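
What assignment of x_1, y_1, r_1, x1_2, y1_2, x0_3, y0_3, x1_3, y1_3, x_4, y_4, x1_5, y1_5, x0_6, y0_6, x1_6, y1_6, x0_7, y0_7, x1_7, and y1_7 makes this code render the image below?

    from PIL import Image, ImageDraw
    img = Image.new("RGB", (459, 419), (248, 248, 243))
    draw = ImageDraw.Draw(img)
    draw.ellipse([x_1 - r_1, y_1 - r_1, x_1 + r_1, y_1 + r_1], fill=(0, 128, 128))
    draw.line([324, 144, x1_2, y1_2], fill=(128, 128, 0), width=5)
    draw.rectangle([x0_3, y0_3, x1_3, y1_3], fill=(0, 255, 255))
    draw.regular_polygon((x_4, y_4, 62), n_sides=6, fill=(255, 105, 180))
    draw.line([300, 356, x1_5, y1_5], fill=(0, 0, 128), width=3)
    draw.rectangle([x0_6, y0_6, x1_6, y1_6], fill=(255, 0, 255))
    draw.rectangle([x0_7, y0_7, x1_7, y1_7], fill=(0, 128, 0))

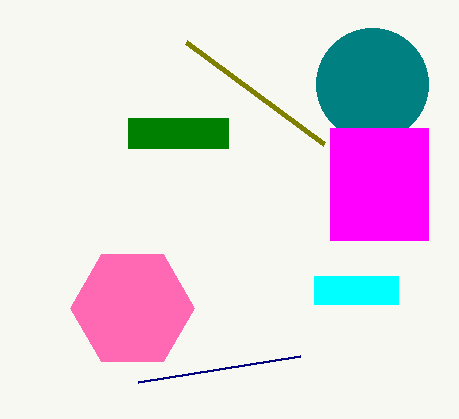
x_1 = 372, y_1 = 84, r_1 = 56, x1_2 = 186, y1_2 = 42, x0_3 = 314, y0_3 = 276, x1_3 = 398, y1_3 = 304, x_4 = 132, y_4 = 308, x1_5 = 138, y1_5 = 382, x0_6 = 330, y0_6 = 128, x1_6 = 428, y1_6 = 240, x0_7 = 128, y0_7 = 118, x1_7 = 228, y1_7 = 148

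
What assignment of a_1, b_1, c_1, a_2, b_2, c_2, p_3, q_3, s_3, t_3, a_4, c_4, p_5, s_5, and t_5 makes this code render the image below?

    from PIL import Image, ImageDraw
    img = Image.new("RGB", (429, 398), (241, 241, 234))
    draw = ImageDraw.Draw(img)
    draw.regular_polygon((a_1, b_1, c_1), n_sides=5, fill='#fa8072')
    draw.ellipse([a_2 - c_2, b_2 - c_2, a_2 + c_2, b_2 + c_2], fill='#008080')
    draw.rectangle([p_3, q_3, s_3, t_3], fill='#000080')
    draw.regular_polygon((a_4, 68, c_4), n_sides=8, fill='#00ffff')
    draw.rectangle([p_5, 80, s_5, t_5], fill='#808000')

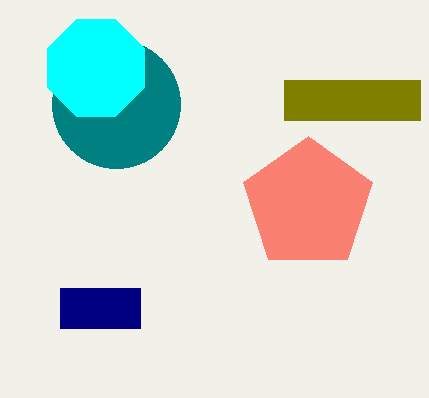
a_1 = 308; b_1 = 204; c_1 = 68; a_2 = 116; b_2 = 104; c_2 = 64; p_3 = 60; q_3 = 288; s_3 = 140; t_3 = 328; a_4 = 96; c_4 = 52; p_5 = 284; s_5 = 420; t_5 = 120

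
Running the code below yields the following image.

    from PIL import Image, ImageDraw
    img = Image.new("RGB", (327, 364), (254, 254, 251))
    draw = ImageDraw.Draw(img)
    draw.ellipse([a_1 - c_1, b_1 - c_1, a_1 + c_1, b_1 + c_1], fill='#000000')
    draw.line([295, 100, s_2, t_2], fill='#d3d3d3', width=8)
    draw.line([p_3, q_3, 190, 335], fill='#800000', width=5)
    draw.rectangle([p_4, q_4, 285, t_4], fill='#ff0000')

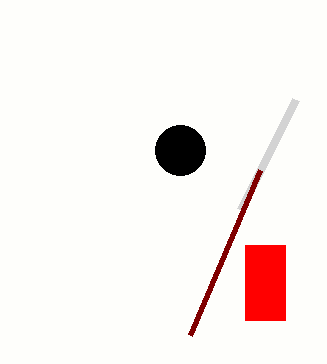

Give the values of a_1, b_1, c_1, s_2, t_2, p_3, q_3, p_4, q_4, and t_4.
a_1 = 180; b_1 = 150; c_1 = 25; s_2 = 240; t_2 = 210; p_3 = 260; q_3 = 170; p_4 = 245; q_4 = 245; t_4 = 320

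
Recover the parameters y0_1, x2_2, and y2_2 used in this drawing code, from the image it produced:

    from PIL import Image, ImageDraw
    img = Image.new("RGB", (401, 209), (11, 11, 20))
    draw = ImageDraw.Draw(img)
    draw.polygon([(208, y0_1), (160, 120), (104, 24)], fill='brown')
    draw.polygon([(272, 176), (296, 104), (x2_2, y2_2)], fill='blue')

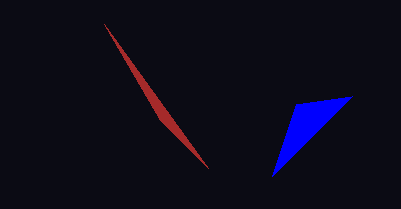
y0_1 = 168
x2_2 = 352
y2_2 = 96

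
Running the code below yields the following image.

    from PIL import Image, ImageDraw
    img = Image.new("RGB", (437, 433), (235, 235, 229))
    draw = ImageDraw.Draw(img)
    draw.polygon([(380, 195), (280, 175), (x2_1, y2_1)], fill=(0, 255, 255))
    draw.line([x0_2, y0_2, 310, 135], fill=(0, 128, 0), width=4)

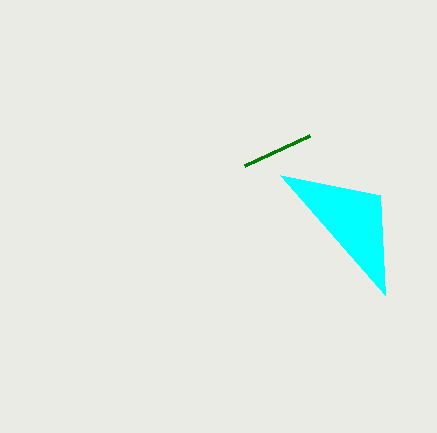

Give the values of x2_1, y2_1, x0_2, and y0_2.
x2_1 = 385, y2_1 = 295, x0_2 = 245, y0_2 = 165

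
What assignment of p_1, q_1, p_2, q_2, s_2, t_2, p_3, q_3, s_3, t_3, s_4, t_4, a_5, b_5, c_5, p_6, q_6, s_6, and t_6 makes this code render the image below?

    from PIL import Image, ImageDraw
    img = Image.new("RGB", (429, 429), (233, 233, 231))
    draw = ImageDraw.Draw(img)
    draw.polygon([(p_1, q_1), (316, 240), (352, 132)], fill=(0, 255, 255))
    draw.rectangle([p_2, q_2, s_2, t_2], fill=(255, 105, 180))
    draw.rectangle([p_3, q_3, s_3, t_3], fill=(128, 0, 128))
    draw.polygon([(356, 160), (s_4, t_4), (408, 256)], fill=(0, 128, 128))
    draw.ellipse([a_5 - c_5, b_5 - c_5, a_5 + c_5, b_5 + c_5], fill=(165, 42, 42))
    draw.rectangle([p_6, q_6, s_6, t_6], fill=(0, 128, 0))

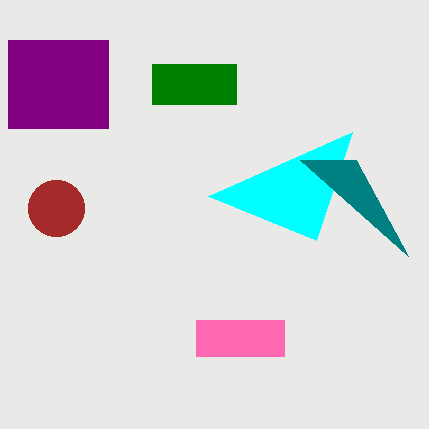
p_1 = 208; q_1 = 196; p_2 = 196; q_2 = 320; s_2 = 284; t_2 = 356; p_3 = 8; q_3 = 40; s_3 = 108; t_3 = 128; s_4 = 300; t_4 = 160; a_5 = 56; b_5 = 208; c_5 = 28; p_6 = 152; q_6 = 64; s_6 = 236; t_6 = 104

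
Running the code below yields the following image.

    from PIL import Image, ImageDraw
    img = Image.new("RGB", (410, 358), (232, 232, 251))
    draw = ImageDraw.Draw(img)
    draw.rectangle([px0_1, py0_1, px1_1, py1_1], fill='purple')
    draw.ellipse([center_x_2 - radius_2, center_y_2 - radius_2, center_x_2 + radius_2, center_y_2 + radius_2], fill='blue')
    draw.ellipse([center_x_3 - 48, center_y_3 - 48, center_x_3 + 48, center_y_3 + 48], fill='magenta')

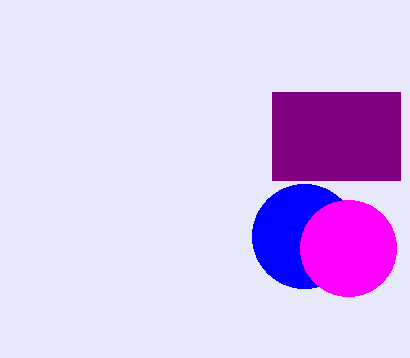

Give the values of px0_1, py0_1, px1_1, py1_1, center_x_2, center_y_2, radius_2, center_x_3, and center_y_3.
px0_1 = 272, py0_1 = 92, px1_1 = 400, py1_1 = 180, center_x_2 = 304, center_y_2 = 236, radius_2 = 52, center_x_3 = 348, center_y_3 = 248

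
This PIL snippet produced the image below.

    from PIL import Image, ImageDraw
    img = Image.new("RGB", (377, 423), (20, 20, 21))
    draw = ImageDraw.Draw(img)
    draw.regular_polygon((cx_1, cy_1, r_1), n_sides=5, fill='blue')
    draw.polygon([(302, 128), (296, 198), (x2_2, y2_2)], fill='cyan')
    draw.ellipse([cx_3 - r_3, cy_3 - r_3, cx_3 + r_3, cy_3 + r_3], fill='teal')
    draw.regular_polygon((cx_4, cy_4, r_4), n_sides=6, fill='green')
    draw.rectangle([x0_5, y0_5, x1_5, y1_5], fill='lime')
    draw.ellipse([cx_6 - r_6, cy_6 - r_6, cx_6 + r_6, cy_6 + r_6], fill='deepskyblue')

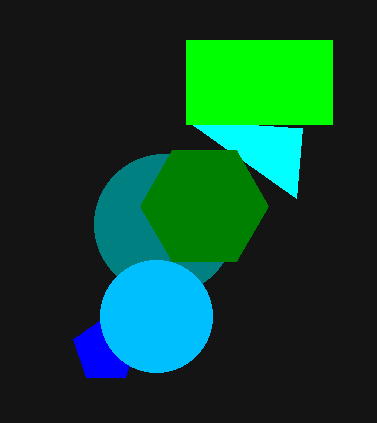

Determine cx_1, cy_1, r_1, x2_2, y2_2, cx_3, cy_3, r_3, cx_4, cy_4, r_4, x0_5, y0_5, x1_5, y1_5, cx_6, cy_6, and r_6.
cx_1 = 106
cy_1 = 350
r_1 = 34
x2_2 = 186
y2_2 = 120
cx_3 = 164
cy_3 = 224
r_3 = 70
cx_4 = 204
cy_4 = 206
r_4 = 64
x0_5 = 186
y0_5 = 40
x1_5 = 332
y1_5 = 124
cx_6 = 156
cy_6 = 316
r_6 = 56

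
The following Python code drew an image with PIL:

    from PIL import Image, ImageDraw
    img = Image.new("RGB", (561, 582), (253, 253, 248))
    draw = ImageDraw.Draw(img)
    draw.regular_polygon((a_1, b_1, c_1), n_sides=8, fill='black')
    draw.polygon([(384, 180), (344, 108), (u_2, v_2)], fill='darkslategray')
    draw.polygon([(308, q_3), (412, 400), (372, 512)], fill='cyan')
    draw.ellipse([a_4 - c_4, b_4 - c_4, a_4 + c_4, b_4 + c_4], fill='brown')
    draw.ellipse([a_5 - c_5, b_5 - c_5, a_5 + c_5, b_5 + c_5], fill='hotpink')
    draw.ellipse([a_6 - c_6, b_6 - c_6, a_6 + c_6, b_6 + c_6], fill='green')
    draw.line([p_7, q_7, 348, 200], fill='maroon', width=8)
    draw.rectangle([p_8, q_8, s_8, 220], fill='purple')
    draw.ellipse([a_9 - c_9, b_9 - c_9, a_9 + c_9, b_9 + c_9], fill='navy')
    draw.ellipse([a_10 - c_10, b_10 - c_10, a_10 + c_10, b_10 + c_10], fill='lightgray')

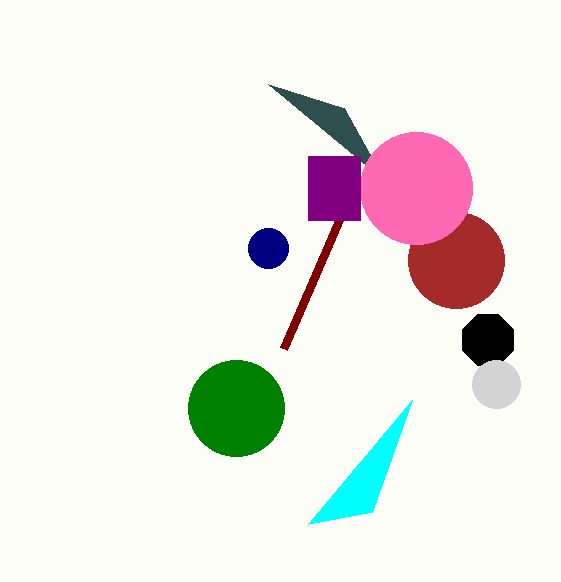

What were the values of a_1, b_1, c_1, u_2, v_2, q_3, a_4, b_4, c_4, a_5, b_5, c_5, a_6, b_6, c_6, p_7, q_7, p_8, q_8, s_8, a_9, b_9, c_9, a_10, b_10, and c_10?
a_1 = 488; b_1 = 340; c_1 = 28; u_2 = 268; v_2 = 84; q_3 = 524; a_4 = 456; b_4 = 260; c_4 = 48; a_5 = 416; b_5 = 188; c_5 = 56; a_6 = 236; b_6 = 408; c_6 = 48; p_7 = 284; q_7 = 348; p_8 = 308; q_8 = 156; s_8 = 360; a_9 = 268; b_9 = 248; c_9 = 20; a_10 = 496; b_10 = 384; c_10 = 24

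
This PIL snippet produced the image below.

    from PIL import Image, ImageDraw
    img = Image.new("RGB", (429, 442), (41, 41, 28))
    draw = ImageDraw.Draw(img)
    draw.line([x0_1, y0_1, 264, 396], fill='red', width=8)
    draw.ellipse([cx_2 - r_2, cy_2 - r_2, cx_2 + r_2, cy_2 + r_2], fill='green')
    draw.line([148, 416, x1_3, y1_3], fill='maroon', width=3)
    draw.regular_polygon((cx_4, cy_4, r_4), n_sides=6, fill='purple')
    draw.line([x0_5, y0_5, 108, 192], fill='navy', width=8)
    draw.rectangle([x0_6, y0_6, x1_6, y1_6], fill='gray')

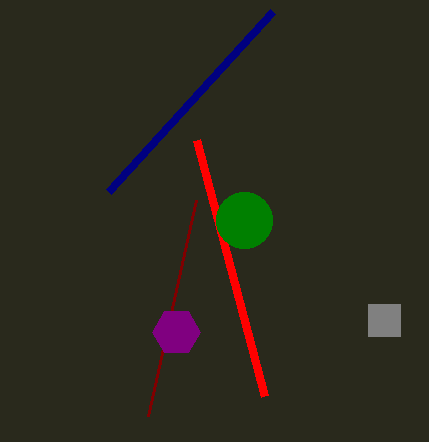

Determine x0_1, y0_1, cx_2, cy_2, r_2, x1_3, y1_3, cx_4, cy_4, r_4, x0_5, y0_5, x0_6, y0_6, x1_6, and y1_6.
x0_1 = 196; y0_1 = 140; cx_2 = 244; cy_2 = 220; r_2 = 28; x1_3 = 196; y1_3 = 200; cx_4 = 176; cy_4 = 332; r_4 = 24; x0_5 = 272; y0_5 = 12; x0_6 = 368; y0_6 = 304; x1_6 = 400; y1_6 = 336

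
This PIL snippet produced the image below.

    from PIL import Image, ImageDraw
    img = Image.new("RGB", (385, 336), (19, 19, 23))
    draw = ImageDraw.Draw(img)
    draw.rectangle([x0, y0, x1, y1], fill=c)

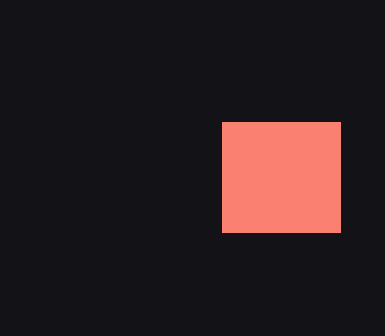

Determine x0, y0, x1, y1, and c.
x0 = 222, y0 = 122, x1 = 340, y1 = 232, c = 'salmon'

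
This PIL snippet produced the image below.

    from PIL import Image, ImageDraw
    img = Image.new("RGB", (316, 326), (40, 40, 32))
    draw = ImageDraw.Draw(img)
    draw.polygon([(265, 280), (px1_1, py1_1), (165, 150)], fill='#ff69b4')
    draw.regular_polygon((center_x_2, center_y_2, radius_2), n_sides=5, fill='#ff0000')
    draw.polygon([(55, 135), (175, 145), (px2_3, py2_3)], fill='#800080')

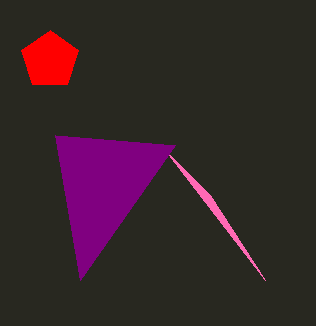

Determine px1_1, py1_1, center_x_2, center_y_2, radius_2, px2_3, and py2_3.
px1_1 = 210, py1_1 = 195, center_x_2 = 50, center_y_2 = 60, radius_2 = 30, px2_3 = 80, py2_3 = 280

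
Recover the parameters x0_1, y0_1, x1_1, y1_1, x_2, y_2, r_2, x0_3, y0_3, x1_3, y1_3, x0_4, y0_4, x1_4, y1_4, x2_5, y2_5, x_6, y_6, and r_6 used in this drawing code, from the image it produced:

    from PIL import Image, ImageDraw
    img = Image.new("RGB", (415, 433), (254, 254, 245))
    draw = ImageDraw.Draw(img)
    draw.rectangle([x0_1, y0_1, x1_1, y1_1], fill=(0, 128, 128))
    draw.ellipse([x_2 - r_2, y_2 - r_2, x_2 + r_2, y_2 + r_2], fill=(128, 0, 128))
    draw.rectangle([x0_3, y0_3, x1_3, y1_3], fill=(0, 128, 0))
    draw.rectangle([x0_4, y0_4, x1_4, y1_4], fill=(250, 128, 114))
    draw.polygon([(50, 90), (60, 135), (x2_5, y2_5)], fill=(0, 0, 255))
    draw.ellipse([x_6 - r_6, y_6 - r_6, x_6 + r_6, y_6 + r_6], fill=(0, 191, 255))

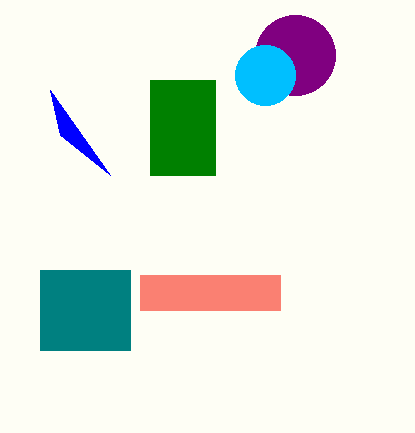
x0_1 = 40; y0_1 = 270; x1_1 = 130; y1_1 = 350; x_2 = 295; y_2 = 55; r_2 = 40; x0_3 = 150; y0_3 = 80; x1_3 = 215; y1_3 = 175; x0_4 = 140; y0_4 = 275; x1_4 = 280; y1_4 = 310; x2_5 = 110; y2_5 = 175; x_6 = 265; y_6 = 75; r_6 = 30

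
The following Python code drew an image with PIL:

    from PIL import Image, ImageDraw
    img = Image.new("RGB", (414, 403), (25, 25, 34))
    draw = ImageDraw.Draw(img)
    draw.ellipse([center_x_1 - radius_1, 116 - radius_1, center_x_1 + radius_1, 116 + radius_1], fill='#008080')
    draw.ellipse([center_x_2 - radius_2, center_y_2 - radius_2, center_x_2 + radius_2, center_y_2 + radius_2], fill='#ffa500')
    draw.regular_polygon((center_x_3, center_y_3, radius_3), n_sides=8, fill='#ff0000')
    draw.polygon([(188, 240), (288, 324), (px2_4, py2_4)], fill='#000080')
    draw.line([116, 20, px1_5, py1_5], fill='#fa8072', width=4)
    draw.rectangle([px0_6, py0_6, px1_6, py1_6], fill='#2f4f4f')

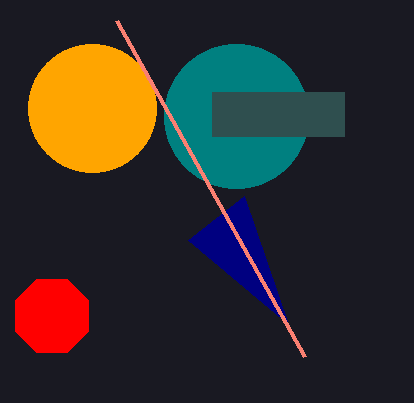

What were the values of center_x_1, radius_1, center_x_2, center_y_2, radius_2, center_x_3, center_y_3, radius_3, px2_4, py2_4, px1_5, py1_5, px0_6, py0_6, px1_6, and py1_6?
center_x_1 = 236
radius_1 = 72
center_x_2 = 92
center_y_2 = 108
radius_2 = 64
center_x_3 = 52
center_y_3 = 316
radius_3 = 40
px2_4 = 244
py2_4 = 196
px1_5 = 304
py1_5 = 356
px0_6 = 212
py0_6 = 92
px1_6 = 344
py1_6 = 136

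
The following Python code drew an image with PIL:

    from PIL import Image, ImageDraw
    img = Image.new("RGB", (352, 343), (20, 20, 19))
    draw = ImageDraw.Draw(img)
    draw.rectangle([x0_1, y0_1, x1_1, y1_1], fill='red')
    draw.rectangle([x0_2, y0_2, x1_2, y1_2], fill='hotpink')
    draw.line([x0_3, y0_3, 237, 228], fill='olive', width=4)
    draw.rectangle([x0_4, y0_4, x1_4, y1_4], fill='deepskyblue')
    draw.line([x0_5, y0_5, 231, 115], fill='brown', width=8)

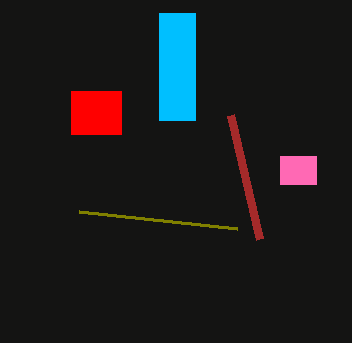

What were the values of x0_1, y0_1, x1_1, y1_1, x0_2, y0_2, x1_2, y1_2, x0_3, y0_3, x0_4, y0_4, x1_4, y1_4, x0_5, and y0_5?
x0_1 = 71
y0_1 = 91
x1_1 = 121
y1_1 = 134
x0_2 = 280
y0_2 = 156
x1_2 = 316
y1_2 = 184
x0_3 = 79
y0_3 = 211
x0_4 = 159
y0_4 = 13
x1_4 = 195
y1_4 = 120
x0_5 = 260
y0_5 = 239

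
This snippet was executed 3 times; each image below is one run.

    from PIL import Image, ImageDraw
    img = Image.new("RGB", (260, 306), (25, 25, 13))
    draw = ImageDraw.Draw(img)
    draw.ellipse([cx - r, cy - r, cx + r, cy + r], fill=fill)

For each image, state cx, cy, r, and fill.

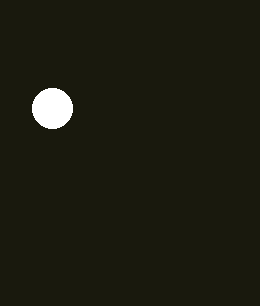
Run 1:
cx = 52; cy = 108; r = 20; fill = 'white'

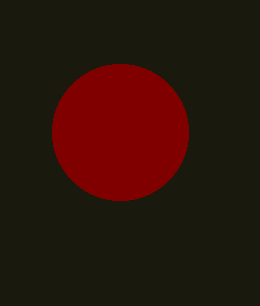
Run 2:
cx = 120, cy = 132, r = 68, fill = 'maroon'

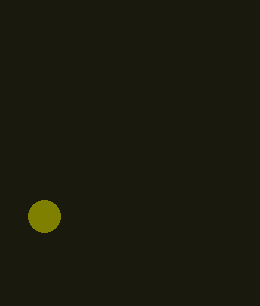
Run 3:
cx = 44
cy = 216
r = 16
fill = 'olive'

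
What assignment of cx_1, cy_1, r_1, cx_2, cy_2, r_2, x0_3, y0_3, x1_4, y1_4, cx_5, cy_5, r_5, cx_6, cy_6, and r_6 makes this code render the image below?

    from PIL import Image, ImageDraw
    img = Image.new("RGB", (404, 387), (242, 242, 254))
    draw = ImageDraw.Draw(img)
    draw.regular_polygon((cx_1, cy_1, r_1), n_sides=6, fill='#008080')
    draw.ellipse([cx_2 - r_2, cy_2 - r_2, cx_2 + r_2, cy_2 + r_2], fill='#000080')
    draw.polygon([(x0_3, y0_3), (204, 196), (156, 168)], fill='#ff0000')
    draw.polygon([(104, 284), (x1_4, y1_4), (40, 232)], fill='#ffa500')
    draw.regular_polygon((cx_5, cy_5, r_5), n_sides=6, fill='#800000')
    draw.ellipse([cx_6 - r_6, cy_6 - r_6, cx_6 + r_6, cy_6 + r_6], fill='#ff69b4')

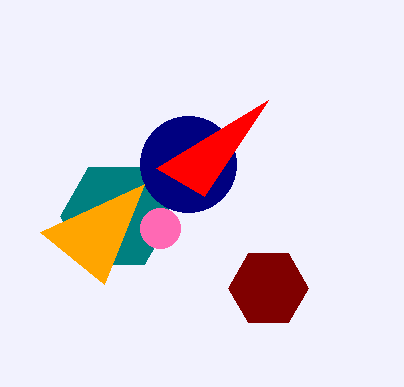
cx_1 = 116
cy_1 = 216
r_1 = 56
cx_2 = 188
cy_2 = 164
r_2 = 48
x0_3 = 268
y0_3 = 100
x1_4 = 144
y1_4 = 184
cx_5 = 268
cy_5 = 288
r_5 = 40
cx_6 = 160
cy_6 = 228
r_6 = 20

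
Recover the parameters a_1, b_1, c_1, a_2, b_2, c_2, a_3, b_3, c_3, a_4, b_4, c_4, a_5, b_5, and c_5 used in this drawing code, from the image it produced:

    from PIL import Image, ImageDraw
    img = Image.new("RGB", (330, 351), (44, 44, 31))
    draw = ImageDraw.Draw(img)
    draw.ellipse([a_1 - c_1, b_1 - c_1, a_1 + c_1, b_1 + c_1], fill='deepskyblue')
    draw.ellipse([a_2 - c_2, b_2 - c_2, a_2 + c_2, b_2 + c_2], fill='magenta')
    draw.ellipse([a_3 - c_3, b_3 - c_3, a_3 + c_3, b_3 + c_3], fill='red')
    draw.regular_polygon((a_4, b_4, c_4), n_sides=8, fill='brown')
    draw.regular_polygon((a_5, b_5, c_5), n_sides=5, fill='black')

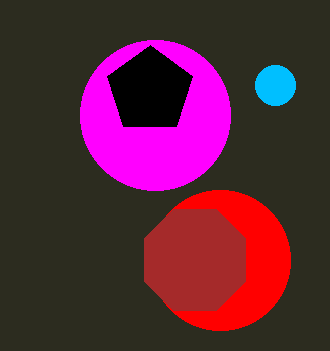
a_1 = 275, b_1 = 85, c_1 = 20, a_2 = 155, b_2 = 115, c_2 = 75, a_3 = 220, b_3 = 260, c_3 = 70, a_4 = 195, b_4 = 260, c_4 = 55, a_5 = 150, b_5 = 90, c_5 = 45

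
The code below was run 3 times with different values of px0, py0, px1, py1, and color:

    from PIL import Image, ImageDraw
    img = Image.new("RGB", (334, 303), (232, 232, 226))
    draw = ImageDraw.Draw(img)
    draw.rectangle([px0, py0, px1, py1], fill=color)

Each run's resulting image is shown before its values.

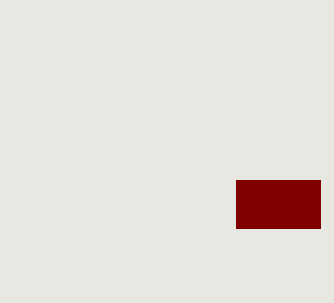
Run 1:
px0 = 236, py0 = 180, px1 = 320, py1 = 228, color = 'maroon'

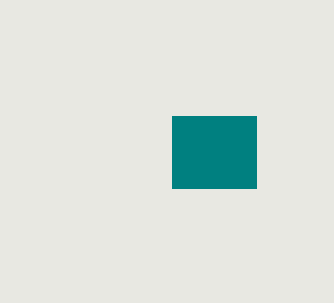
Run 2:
px0 = 172, py0 = 116, px1 = 256, py1 = 188, color = 'teal'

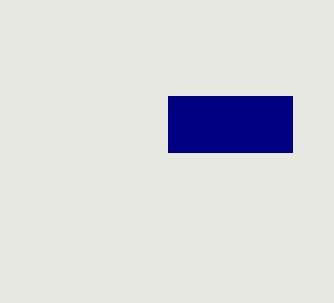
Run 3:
px0 = 168, py0 = 96, px1 = 292, py1 = 152, color = 'navy'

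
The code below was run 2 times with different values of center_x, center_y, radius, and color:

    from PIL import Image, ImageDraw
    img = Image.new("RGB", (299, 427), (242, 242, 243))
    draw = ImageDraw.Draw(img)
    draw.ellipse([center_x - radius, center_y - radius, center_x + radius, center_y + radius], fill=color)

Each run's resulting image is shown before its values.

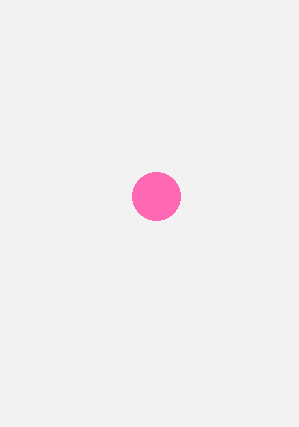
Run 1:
center_x = 156
center_y = 196
radius = 24
color = 'hotpink'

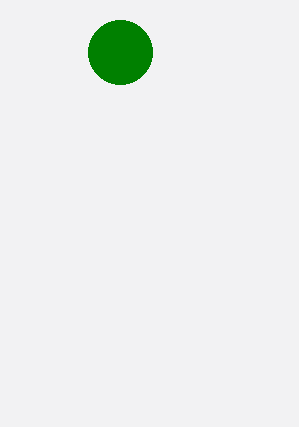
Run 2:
center_x = 120, center_y = 52, radius = 32, color = 'green'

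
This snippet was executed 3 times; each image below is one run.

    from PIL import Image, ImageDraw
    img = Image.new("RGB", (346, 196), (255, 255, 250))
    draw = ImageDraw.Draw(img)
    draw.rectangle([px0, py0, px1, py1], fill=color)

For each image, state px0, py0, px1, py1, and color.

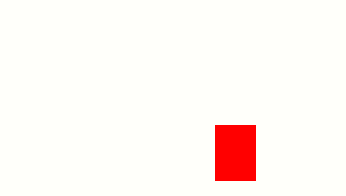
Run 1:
px0 = 215, py0 = 125, px1 = 255, py1 = 180, color = 'red'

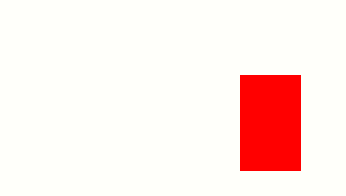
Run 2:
px0 = 240; py0 = 75; px1 = 300; py1 = 170; color = 'red'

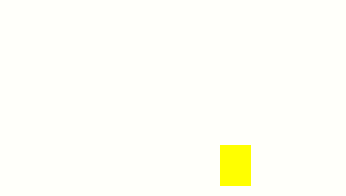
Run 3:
px0 = 220; py0 = 145; px1 = 250; py1 = 185; color = 'yellow'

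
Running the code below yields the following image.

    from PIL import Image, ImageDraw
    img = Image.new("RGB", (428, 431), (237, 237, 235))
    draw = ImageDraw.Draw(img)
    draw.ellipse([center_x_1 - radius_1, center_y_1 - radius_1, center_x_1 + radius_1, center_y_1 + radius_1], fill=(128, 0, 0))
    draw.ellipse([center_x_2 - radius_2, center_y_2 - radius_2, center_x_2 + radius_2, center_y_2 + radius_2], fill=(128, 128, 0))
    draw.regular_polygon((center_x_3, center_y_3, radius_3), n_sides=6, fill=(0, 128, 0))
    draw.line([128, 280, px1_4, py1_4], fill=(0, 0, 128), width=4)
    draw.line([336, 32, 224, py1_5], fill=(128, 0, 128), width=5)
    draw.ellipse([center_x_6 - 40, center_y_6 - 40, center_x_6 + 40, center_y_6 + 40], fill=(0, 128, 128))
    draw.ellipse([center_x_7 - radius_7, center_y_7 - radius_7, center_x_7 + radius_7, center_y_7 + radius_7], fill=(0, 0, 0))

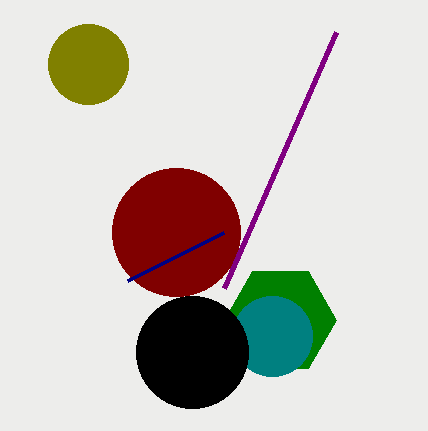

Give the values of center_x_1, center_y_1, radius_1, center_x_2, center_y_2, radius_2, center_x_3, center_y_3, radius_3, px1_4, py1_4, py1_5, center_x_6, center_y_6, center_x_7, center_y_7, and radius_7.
center_x_1 = 176
center_y_1 = 232
radius_1 = 64
center_x_2 = 88
center_y_2 = 64
radius_2 = 40
center_x_3 = 280
center_y_3 = 320
radius_3 = 56
px1_4 = 224
py1_4 = 232
py1_5 = 288
center_x_6 = 272
center_y_6 = 336
center_x_7 = 192
center_y_7 = 352
radius_7 = 56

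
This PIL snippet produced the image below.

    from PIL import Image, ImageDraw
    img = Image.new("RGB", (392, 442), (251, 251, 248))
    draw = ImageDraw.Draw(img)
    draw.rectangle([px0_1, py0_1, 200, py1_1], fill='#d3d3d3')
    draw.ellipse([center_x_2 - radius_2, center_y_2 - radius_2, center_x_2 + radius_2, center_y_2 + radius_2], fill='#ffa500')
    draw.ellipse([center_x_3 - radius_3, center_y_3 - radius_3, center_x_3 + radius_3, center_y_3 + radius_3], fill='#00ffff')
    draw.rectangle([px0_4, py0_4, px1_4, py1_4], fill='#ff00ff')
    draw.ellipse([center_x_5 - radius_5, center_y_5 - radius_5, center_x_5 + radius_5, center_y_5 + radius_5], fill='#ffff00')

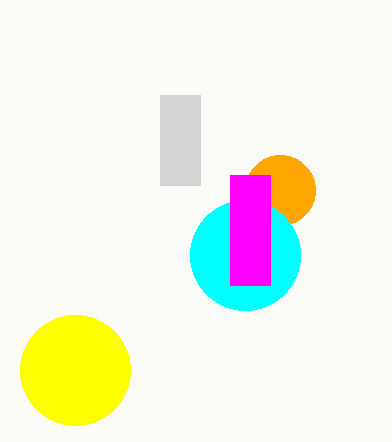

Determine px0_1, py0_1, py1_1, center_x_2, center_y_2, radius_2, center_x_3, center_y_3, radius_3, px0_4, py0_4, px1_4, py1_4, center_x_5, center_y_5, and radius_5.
px0_1 = 160; py0_1 = 95; py1_1 = 185; center_x_2 = 280; center_y_2 = 190; radius_2 = 35; center_x_3 = 245; center_y_3 = 255; radius_3 = 55; px0_4 = 230; py0_4 = 175; px1_4 = 270; py1_4 = 285; center_x_5 = 75; center_y_5 = 370; radius_5 = 55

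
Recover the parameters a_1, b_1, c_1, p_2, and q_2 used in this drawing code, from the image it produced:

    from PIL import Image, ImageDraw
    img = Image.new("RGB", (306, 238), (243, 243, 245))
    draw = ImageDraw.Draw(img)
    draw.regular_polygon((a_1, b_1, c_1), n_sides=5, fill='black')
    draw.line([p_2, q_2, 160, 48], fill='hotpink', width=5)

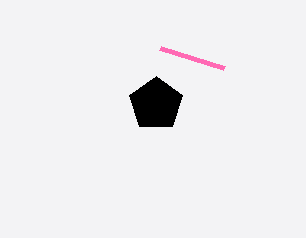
a_1 = 156, b_1 = 104, c_1 = 28, p_2 = 224, q_2 = 68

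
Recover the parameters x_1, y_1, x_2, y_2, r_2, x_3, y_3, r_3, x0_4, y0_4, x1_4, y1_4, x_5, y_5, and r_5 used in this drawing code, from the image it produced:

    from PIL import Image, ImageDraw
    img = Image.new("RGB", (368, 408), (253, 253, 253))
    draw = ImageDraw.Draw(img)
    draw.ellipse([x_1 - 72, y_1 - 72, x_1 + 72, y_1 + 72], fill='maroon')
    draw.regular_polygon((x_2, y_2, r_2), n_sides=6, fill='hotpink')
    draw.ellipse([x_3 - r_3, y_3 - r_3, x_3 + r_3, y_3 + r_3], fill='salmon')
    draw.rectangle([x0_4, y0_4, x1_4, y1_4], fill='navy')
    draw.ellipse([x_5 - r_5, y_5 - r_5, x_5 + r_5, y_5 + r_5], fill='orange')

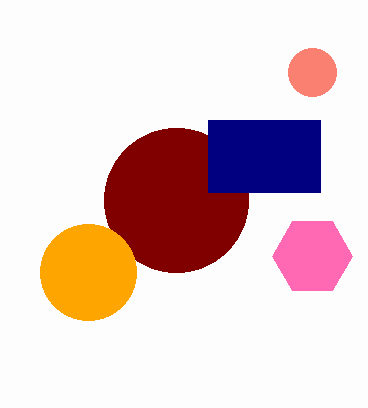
x_1 = 176; y_1 = 200; x_2 = 312; y_2 = 256; r_2 = 40; x_3 = 312; y_3 = 72; r_3 = 24; x0_4 = 208; y0_4 = 120; x1_4 = 320; y1_4 = 192; x_5 = 88; y_5 = 272; r_5 = 48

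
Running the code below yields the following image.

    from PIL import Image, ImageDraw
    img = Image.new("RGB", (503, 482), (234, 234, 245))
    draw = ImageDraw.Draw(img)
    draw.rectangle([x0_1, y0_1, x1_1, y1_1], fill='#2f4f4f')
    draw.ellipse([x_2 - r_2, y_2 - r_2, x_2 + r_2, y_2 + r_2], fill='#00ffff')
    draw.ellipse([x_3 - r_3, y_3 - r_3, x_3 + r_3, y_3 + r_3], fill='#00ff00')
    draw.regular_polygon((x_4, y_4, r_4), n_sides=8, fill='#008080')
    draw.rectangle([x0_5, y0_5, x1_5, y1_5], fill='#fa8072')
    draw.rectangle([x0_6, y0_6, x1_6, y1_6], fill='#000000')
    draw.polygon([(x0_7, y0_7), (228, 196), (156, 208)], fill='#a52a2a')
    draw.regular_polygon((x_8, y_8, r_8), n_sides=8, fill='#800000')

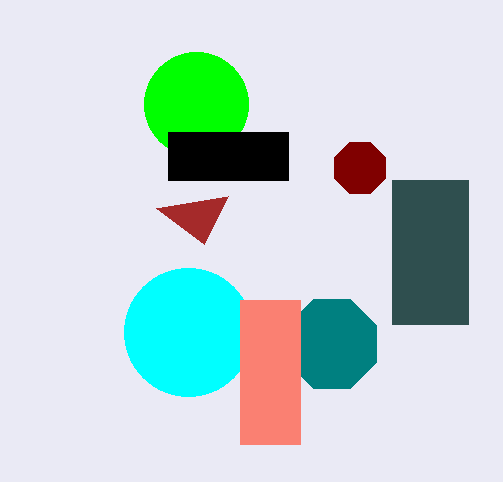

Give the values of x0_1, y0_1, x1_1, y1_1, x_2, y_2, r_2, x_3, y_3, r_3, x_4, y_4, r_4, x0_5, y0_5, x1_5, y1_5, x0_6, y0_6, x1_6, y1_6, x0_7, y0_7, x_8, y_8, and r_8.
x0_1 = 392, y0_1 = 180, x1_1 = 468, y1_1 = 324, x_2 = 188, y_2 = 332, r_2 = 64, x_3 = 196, y_3 = 104, r_3 = 52, x_4 = 332, y_4 = 344, r_4 = 48, x0_5 = 240, y0_5 = 300, x1_5 = 300, y1_5 = 444, x0_6 = 168, y0_6 = 132, x1_6 = 288, y1_6 = 180, x0_7 = 204, y0_7 = 244, x_8 = 360, y_8 = 168, r_8 = 28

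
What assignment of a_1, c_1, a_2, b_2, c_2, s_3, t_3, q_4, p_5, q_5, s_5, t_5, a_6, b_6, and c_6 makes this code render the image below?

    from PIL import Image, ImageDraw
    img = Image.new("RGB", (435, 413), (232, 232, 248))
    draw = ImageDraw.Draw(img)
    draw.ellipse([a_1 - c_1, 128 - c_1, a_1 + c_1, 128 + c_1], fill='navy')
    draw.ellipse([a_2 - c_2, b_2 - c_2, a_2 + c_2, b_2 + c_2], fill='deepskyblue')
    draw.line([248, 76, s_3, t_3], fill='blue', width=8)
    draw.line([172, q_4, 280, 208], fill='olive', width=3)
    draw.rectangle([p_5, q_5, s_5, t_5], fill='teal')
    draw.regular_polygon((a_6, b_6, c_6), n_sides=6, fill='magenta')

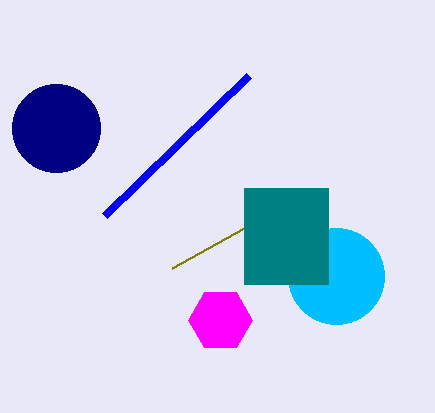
a_1 = 56
c_1 = 44
a_2 = 336
b_2 = 276
c_2 = 48
s_3 = 104
t_3 = 216
q_4 = 268
p_5 = 244
q_5 = 188
s_5 = 328
t_5 = 284
a_6 = 220
b_6 = 320
c_6 = 32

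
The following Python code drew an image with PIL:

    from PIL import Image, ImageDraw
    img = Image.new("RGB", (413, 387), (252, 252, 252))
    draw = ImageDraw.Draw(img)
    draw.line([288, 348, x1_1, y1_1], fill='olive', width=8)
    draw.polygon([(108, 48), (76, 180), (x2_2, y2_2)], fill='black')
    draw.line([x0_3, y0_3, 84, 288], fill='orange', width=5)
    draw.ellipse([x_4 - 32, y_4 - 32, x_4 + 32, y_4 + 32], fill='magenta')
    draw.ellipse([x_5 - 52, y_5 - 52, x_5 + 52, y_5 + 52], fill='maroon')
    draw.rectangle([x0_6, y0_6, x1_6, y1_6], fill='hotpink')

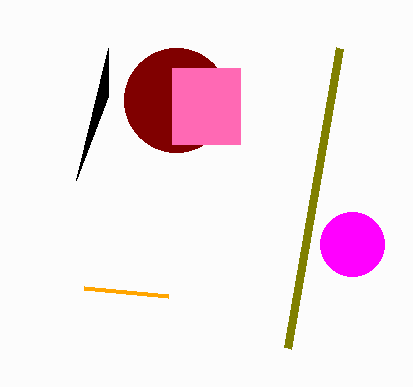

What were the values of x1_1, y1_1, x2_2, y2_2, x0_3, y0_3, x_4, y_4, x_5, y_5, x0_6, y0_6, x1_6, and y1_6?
x1_1 = 340; y1_1 = 48; x2_2 = 108; y2_2 = 96; x0_3 = 168; y0_3 = 296; x_4 = 352; y_4 = 244; x_5 = 176; y_5 = 100; x0_6 = 172; y0_6 = 68; x1_6 = 240; y1_6 = 144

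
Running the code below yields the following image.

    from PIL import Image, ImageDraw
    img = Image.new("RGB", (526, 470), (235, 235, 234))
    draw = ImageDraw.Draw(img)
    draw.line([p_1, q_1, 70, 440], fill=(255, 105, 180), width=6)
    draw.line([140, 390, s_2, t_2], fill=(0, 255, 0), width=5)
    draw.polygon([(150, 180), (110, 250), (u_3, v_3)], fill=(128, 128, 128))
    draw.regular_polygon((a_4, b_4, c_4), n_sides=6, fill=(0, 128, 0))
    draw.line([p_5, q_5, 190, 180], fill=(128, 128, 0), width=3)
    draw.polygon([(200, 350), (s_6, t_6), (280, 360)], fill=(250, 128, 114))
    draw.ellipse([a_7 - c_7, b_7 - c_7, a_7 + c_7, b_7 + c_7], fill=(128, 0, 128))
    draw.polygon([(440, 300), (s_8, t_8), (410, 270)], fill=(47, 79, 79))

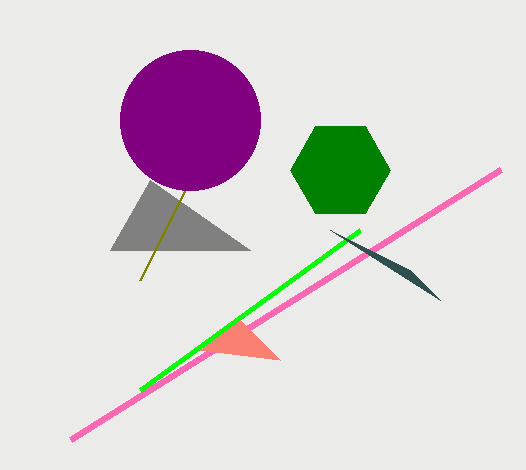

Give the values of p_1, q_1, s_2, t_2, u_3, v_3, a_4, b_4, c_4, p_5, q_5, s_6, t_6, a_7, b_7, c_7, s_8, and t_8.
p_1 = 500
q_1 = 170
s_2 = 360
t_2 = 230
u_3 = 250
v_3 = 250
a_4 = 340
b_4 = 170
c_4 = 50
p_5 = 140
q_5 = 280
s_6 = 240
t_6 = 320
a_7 = 190
b_7 = 120
c_7 = 70
s_8 = 330
t_8 = 230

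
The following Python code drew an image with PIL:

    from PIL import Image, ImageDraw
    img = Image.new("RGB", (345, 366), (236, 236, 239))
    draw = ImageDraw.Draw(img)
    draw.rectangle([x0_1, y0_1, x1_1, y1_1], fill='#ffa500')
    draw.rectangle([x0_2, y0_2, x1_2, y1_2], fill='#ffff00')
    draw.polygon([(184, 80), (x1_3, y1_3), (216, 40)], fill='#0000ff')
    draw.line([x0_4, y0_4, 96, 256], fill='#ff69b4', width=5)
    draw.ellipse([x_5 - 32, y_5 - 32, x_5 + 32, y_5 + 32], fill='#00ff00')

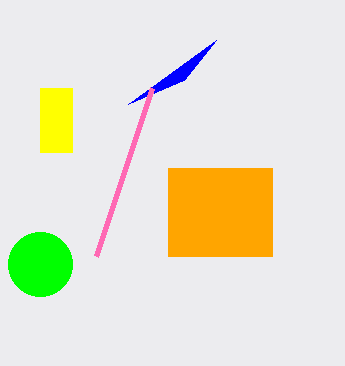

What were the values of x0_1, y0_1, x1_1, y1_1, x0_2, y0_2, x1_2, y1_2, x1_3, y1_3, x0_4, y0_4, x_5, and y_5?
x0_1 = 168
y0_1 = 168
x1_1 = 272
y1_1 = 256
x0_2 = 40
y0_2 = 88
x1_2 = 72
y1_2 = 152
x1_3 = 128
y1_3 = 104
x0_4 = 152
y0_4 = 88
x_5 = 40
y_5 = 264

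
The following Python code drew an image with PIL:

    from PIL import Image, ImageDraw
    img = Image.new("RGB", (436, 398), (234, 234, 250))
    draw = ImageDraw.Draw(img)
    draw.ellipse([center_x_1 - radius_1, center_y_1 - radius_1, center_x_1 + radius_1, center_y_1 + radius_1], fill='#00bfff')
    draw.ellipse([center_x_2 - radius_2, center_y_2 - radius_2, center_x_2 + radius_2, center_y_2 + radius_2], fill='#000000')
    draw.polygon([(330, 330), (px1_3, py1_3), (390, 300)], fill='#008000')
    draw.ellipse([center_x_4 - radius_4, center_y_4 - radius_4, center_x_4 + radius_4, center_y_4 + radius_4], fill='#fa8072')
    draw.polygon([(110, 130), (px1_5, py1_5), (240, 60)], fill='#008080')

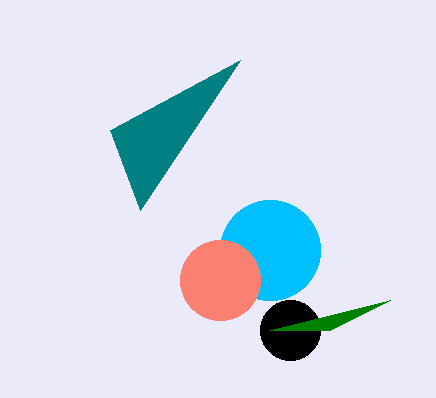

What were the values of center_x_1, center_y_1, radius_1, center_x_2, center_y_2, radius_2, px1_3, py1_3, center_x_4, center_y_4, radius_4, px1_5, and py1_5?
center_x_1 = 270, center_y_1 = 250, radius_1 = 50, center_x_2 = 290, center_y_2 = 330, radius_2 = 30, px1_3 = 270, py1_3 = 330, center_x_4 = 220, center_y_4 = 280, radius_4 = 40, px1_5 = 140, py1_5 = 210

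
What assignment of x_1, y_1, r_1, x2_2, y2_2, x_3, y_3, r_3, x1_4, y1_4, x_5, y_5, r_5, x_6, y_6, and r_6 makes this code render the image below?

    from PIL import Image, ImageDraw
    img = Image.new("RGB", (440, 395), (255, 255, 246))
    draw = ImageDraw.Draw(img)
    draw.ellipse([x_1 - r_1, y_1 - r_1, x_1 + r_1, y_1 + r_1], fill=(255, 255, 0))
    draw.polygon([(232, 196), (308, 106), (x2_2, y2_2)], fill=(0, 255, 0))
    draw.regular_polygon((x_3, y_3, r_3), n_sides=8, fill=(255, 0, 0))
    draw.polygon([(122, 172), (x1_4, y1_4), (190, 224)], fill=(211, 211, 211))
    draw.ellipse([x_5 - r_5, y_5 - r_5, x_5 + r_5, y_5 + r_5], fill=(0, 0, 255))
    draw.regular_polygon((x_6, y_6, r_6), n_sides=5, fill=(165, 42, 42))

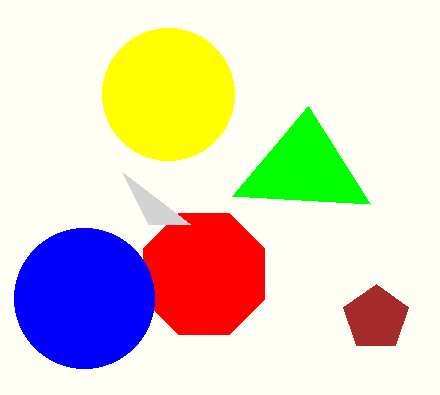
x_1 = 168
y_1 = 94
r_1 = 66
x2_2 = 370
y2_2 = 204
x_3 = 204
y_3 = 274
r_3 = 66
x1_4 = 148
y1_4 = 224
x_5 = 84
y_5 = 298
r_5 = 70
x_6 = 376
y_6 = 318
r_6 = 34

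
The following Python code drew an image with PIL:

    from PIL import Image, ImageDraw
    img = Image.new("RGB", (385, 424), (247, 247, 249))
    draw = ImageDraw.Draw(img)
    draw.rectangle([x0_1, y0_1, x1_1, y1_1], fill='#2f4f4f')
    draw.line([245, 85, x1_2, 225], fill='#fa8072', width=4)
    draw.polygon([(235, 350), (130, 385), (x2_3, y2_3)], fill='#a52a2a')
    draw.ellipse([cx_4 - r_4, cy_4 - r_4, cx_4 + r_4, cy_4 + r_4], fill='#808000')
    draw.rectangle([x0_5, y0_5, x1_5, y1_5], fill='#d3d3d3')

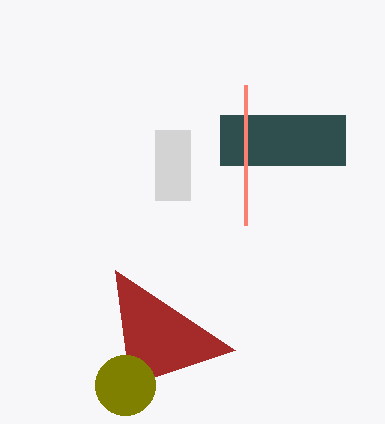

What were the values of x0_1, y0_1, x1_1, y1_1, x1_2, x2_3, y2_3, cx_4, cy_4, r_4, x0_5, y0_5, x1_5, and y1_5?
x0_1 = 220, y0_1 = 115, x1_1 = 345, y1_1 = 165, x1_2 = 245, x2_3 = 115, y2_3 = 270, cx_4 = 125, cy_4 = 385, r_4 = 30, x0_5 = 155, y0_5 = 130, x1_5 = 190, y1_5 = 200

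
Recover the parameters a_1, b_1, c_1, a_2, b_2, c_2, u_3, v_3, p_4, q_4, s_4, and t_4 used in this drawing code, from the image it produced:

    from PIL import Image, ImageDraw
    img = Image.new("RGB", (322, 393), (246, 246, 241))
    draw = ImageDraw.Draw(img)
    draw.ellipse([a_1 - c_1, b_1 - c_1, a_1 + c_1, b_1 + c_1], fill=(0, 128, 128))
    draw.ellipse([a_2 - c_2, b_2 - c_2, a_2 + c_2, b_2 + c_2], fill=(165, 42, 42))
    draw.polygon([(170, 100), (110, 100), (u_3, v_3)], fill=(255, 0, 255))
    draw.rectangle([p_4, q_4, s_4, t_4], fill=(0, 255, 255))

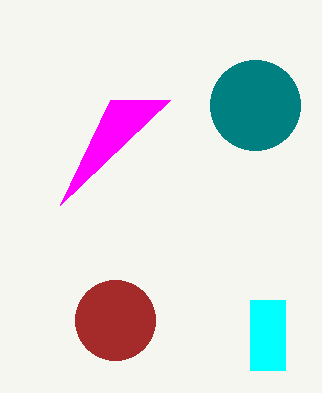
a_1 = 255, b_1 = 105, c_1 = 45, a_2 = 115, b_2 = 320, c_2 = 40, u_3 = 60, v_3 = 205, p_4 = 250, q_4 = 300, s_4 = 285, t_4 = 370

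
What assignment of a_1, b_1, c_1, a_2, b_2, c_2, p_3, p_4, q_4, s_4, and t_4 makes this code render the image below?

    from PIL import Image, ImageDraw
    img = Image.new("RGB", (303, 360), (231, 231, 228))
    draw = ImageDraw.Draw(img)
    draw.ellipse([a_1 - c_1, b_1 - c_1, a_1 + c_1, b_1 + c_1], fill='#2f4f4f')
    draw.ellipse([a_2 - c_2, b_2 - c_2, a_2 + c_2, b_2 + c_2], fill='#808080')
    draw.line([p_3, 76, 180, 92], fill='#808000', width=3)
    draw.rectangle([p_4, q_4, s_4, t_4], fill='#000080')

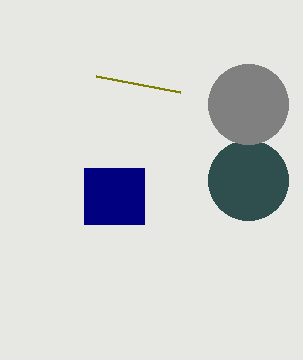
a_1 = 248; b_1 = 180; c_1 = 40; a_2 = 248; b_2 = 104; c_2 = 40; p_3 = 96; p_4 = 84; q_4 = 168; s_4 = 144; t_4 = 224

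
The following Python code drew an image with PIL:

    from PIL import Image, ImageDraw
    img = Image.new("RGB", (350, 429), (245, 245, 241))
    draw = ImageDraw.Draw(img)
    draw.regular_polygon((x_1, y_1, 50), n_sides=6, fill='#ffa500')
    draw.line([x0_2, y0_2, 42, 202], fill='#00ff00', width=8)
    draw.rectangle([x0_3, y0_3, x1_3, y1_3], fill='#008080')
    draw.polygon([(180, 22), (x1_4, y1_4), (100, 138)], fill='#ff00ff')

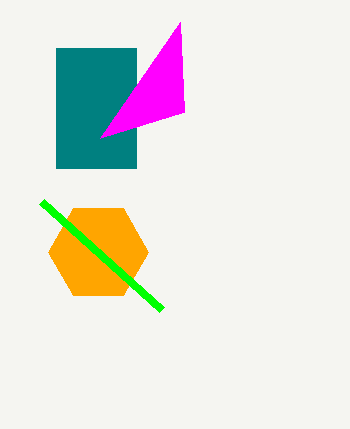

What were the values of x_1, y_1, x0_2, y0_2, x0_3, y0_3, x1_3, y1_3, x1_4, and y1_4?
x_1 = 98; y_1 = 252; x0_2 = 162; y0_2 = 310; x0_3 = 56; y0_3 = 48; x1_3 = 136; y1_3 = 168; x1_4 = 184; y1_4 = 112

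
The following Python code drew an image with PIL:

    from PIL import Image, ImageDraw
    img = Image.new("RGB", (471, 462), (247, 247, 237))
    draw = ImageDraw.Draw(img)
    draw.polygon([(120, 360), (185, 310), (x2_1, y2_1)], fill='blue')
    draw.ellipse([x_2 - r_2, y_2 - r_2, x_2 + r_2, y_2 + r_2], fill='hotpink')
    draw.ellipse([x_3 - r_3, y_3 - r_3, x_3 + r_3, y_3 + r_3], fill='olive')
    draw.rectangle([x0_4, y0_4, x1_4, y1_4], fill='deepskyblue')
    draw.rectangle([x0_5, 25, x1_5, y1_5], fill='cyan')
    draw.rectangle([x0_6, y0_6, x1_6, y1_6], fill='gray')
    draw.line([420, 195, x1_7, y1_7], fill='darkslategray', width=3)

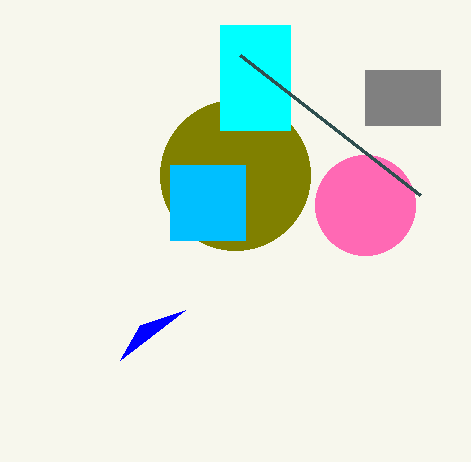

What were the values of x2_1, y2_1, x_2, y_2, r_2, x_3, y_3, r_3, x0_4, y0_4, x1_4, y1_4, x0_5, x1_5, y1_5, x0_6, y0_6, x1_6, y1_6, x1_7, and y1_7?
x2_1 = 140, y2_1 = 325, x_2 = 365, y_2 = 205, r_2 = 50, x_3 = 235, y_3 = 175, r_3 = 75, x0_4 = 170, y0_4 = 165, x1_4 = 245, y1_4 = 240, x0_5 = 220, x1_5 = 290, y1_5 = 130, x0_6 = 365, y0_6 = 70, x1_6 = 440, y1_6 = 125, x1_7 = 240, y1_7 = 55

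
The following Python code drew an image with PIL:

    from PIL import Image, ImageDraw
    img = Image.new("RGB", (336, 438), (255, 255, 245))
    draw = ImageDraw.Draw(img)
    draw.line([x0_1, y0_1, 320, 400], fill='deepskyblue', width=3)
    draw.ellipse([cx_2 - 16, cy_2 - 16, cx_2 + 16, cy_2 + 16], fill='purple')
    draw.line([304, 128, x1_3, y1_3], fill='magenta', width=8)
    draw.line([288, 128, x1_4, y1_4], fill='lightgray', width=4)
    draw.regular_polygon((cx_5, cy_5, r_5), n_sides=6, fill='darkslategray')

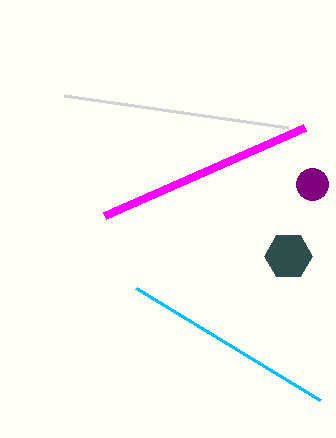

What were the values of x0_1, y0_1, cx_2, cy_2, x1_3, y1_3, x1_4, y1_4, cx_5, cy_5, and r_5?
x0_1 = 136, y0_1 = 288, cx_2 = 312, cy_2 = 184, x1_3 = 104, y1_3 = 216, x1_4 = 64, y1_4 = 96, cx_5 = 288, cy_5 = 256, r_5 = 24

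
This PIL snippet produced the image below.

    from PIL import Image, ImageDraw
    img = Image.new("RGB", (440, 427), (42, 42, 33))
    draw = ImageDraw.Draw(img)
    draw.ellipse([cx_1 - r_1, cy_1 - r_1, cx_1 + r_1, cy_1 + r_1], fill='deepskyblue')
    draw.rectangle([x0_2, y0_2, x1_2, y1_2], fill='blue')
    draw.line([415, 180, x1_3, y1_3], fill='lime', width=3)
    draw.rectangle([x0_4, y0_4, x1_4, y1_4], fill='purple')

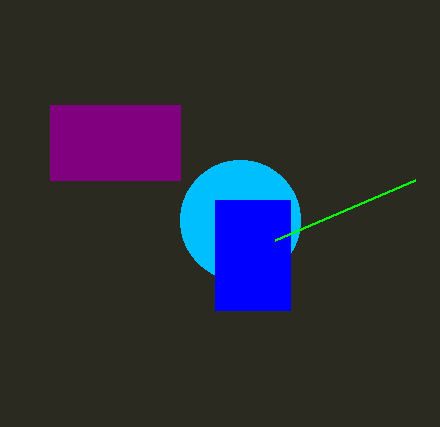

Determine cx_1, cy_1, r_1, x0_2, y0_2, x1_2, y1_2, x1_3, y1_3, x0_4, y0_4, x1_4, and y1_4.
cx_1 = 240; cy_1 = 220; r_1 = 60; x0_2 = 215; y0_2 = 200; x1_2 = 290; y1_2 = 310; x1_3 = 275; y1_3 = 240; x0_4 = 50; y0_4 = 105; x1_4 = 180; y1_4 = 180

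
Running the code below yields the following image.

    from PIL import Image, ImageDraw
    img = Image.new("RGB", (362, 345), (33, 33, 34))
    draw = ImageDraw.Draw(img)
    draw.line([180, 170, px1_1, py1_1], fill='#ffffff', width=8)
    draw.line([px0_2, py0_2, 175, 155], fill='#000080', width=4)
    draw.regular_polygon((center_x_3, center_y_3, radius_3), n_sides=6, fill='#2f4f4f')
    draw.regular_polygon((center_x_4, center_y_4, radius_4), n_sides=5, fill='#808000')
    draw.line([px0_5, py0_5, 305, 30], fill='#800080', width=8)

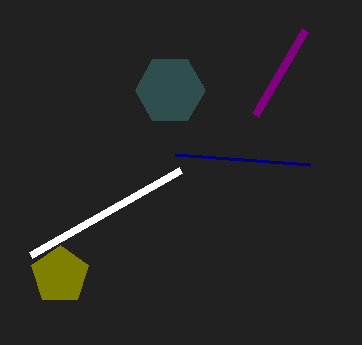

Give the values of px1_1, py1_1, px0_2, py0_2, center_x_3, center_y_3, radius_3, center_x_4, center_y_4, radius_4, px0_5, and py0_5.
px1_1 = 30; py1_1 = 255; px0_2 = 310; py0_2 = 165; center_x_3 = 170; center_y_3 = 90; radius_3 = 35; center_x_4 = 60; center_y_4 = 275; radius_4 = 30; px0_5 = 255; py0_5 = 115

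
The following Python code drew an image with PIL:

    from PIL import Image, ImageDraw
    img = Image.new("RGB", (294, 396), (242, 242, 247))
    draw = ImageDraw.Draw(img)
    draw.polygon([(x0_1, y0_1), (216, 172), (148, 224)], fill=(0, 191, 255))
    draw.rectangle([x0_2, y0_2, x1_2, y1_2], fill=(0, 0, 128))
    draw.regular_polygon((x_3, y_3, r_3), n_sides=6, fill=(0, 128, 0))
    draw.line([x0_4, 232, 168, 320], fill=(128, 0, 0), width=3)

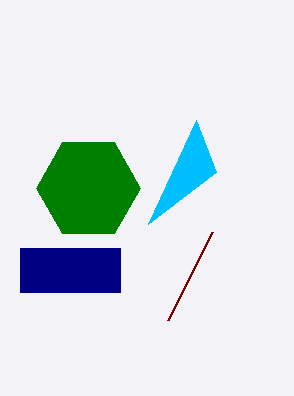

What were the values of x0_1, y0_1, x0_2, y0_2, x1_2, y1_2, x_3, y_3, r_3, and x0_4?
x0_1 = 196, y0_1 = 120, x0_2 = 20, y0_2 = 248, x1_2 = 120, y1_2 = 292, x_3 = 88, y_3 = 188, r_3 = 52, x0_4 = 212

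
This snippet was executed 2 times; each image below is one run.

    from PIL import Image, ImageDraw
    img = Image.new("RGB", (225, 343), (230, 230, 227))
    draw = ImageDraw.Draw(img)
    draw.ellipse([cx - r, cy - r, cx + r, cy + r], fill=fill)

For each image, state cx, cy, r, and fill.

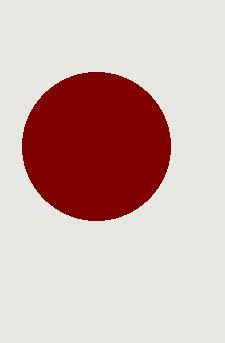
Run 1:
cx = 96
cy = 146
r = 74
fill = 'maroon'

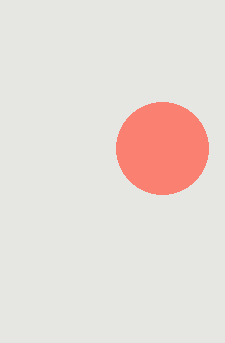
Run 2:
cx = 162, cy = 148, r = 46, fill = 'salmon'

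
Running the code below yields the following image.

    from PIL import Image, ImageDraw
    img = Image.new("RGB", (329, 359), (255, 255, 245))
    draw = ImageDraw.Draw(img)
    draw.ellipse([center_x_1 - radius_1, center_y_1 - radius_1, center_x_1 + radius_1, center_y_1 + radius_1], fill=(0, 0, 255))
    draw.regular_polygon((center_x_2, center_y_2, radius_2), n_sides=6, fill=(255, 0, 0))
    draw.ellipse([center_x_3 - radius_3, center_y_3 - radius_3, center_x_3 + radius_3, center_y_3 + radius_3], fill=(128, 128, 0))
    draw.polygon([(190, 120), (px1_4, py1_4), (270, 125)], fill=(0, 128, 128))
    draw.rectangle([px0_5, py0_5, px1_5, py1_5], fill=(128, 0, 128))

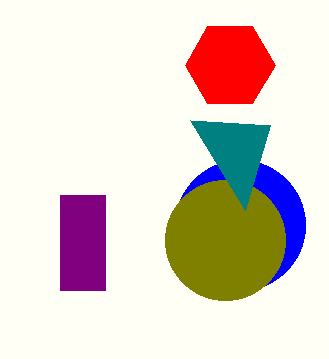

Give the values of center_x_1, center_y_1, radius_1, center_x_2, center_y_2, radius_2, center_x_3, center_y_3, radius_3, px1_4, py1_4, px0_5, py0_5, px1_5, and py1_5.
center_x_1 = 240, center_y_1 = 225, radius_1 = 65, center_x_2 = 230, center_y_2 = 65, radius_2 = 45, center_x_3 = 225, center_y_3 = 240, radius_3 = 60, px1_4 = 245, py1_4 = 210, px0_5 = 60, py0_5 = 195, px1_5 = 105, py1_5 = 290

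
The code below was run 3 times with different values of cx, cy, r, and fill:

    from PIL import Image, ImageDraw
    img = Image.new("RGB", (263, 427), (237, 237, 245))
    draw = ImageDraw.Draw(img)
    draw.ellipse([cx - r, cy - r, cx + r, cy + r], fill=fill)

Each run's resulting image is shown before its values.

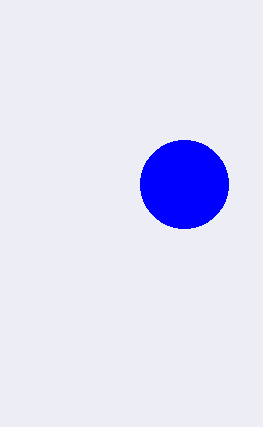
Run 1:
cx = 184; cy = 184; r = 44; fill = 'blue'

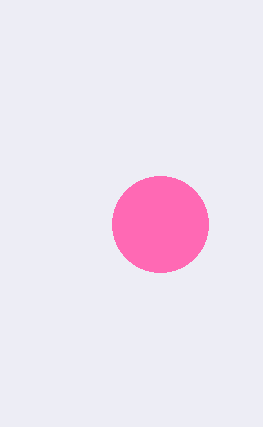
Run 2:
cx = 160
cy = 224
r = 48
fill = 'hotpink'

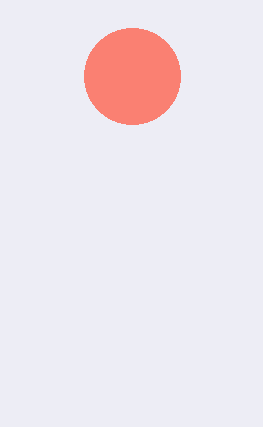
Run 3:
cx = 132
cy = 76
r = 48
fill = 'salmon'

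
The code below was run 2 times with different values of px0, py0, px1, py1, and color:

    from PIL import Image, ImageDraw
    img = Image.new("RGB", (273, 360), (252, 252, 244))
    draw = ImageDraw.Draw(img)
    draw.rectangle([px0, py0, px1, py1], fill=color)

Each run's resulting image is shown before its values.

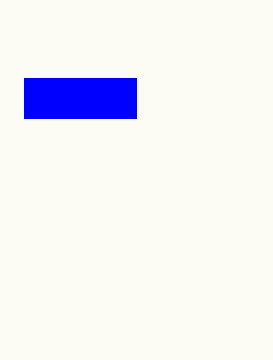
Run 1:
px0 = 24
py0 = 78
px1 = 136
py1 = 118
color = 'blue'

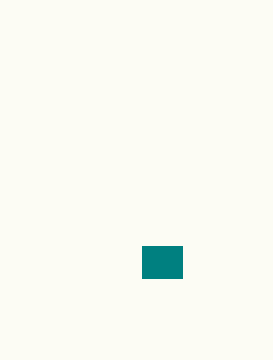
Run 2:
px0 = 142
py0 = 246
px1 = 182
py1 = 278
color = 'teal'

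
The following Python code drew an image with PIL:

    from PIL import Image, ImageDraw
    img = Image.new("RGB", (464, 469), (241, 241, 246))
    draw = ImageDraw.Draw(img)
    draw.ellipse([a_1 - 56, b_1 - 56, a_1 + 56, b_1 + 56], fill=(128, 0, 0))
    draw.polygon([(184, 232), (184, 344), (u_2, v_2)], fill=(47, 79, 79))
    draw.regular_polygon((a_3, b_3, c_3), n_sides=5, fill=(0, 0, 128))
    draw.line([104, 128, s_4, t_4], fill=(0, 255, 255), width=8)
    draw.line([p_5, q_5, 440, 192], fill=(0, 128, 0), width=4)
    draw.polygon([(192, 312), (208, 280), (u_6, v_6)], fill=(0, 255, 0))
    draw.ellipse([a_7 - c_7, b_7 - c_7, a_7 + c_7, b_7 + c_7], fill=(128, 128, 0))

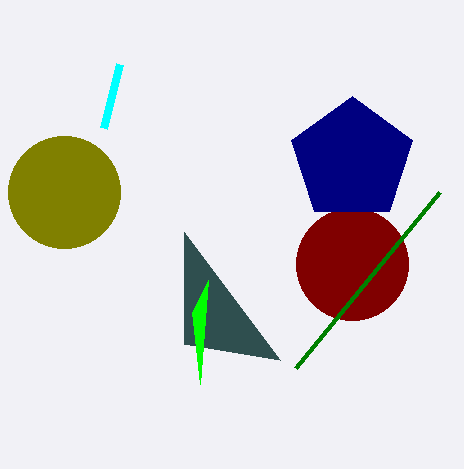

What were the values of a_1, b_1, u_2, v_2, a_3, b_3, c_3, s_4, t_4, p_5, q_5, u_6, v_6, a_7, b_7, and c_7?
a_1 = 352, b_1 = 264, u_2 = 280, v_2 = 360, a_3 = 352, b_3 = 160, c_3 = 64, s_4 = 120, t_4 = 64, p_5 = 296, q_5 = 368, u_6 = 200, v_6 = 384, a_7 = 64, b_7 = 192, c_7 = 56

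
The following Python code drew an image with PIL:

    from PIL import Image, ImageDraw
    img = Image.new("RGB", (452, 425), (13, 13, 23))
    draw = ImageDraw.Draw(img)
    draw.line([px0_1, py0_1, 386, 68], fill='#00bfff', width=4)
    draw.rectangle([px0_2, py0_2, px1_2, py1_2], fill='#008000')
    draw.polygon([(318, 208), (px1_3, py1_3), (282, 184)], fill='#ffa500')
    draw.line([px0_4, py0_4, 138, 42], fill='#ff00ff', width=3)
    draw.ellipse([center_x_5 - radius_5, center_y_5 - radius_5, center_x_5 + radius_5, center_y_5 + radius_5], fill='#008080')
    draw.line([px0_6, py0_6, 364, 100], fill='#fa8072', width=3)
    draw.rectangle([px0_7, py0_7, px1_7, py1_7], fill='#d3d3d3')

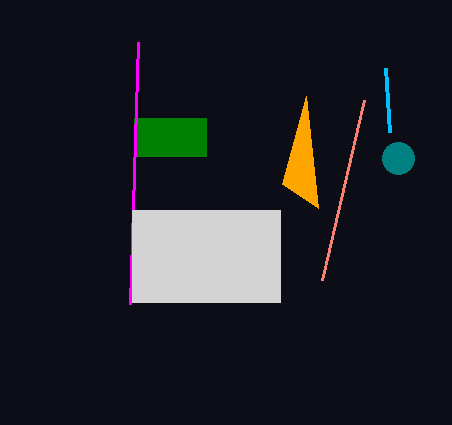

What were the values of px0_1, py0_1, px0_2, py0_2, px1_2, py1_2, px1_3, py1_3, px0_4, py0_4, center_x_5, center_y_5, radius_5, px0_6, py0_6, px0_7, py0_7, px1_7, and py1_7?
px0_1 = 390, py0_1 = 132, px0_2 = 134, py0_2 = 118, px1_2 = 206, py1_2 = 156, px1_3 = 306, py1_3 = 96, px0_4 = 130, py0_4 = 304, center_x_5 = 398, center_y_5 = 158, radius_5 = 16, px0_6 = 322, py0_6 = 280, px0_7 = 132, py0_7 = 210, px1_7 = 280, py1_7 = 302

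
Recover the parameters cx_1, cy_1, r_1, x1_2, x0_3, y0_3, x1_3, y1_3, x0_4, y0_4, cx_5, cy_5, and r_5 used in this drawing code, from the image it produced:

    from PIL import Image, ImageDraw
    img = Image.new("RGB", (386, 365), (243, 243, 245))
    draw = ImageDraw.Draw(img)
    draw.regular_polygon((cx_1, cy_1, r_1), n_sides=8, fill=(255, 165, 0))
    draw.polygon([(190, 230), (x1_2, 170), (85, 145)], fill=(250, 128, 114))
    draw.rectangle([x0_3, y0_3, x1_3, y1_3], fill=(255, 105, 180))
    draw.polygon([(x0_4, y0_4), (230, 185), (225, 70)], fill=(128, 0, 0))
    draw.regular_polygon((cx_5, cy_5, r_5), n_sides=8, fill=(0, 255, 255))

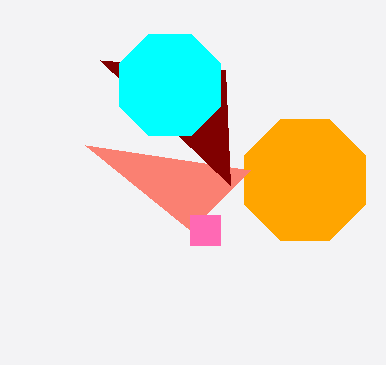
cx_1 = 305
cy_1 = 180
r_1 = 65
x1_2 = 250
x0_3 = 190
y0_3 = 215
x1_3 = 220
y1_3 = 245
x0_4 = 100
y0_4 = 60
cx_5 = 170
cy_5 = 85
r_5 = 55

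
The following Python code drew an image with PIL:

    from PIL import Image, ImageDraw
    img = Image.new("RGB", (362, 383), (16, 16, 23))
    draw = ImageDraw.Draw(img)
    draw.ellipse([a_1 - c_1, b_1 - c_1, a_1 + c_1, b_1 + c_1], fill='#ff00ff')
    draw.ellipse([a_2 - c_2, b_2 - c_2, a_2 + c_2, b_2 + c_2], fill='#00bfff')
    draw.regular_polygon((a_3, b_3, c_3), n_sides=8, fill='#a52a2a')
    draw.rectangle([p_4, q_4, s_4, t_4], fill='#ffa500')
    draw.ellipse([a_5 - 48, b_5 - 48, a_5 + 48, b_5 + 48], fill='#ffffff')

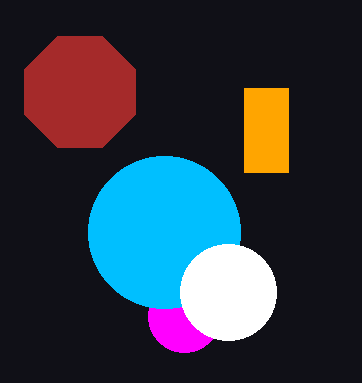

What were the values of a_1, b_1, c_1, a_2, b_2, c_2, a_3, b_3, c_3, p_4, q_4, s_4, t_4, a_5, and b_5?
a_1 = 184, b_1 = 316, c_1 = 36, a_2 = 164, b_2 = 232, c_2 = 76, a_3 = 80, b_3 = 92, c_3 = 60, p_4 = 244, q_4 = 88, s_4 = 288, t_4 = 172, a_5 = 228, b_5 = 292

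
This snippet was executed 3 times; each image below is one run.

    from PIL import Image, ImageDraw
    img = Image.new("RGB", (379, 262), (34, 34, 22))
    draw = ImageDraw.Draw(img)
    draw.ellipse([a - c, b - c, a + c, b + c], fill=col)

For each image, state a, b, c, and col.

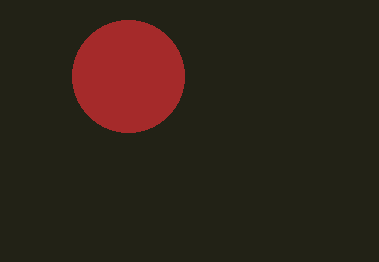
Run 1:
a = 128, b = 76, c = 56, col = 'brown'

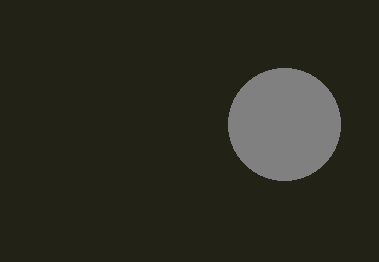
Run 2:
a = 284, b = 124, c = 56, col = 'gray'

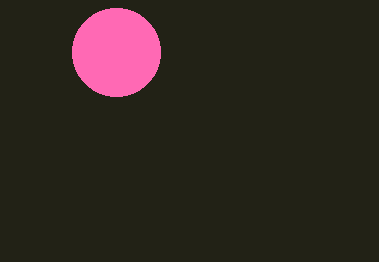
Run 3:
a = 116, b = 52, c = 44, col = 'hotpink'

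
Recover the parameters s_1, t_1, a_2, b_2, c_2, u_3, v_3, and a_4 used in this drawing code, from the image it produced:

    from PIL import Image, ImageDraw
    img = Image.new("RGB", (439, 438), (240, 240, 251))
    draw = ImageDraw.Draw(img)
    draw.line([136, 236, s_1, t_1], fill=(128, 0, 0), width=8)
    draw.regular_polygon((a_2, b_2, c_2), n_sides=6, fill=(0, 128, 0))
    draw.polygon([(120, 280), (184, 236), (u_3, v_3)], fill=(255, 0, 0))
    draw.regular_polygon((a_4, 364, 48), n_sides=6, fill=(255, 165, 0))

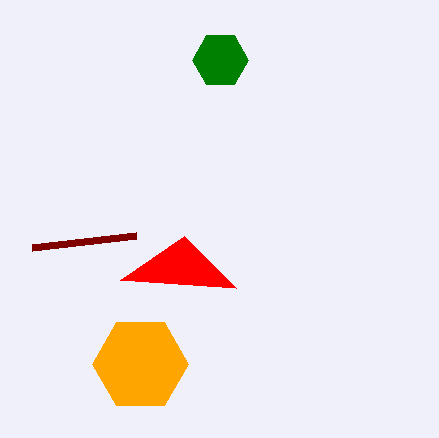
s_1 = 32
t_1 = 248
a_2 = 220
b_2 = 60
c_2 = 28
u_3 = 236
v_3 = 288
a_4 = 140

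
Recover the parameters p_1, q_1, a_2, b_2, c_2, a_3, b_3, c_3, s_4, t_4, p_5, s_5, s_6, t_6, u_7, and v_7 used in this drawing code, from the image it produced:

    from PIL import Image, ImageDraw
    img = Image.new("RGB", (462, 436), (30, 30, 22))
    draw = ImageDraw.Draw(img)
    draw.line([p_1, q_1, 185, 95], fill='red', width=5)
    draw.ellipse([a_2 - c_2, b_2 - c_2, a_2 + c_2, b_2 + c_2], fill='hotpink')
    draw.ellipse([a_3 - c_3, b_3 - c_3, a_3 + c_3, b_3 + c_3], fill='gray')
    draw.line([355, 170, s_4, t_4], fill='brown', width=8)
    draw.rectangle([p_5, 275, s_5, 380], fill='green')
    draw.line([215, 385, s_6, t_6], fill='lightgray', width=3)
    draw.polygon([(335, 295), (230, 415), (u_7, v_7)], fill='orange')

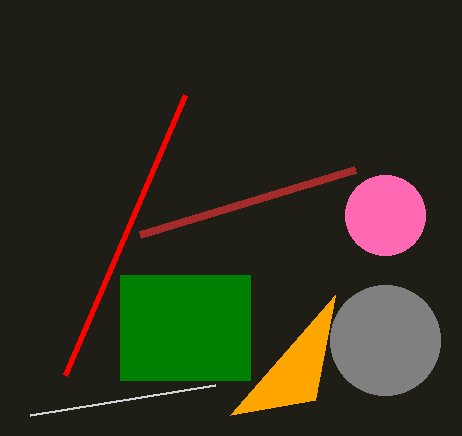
p_1 = 65; q_1 = 375; a_2 = 385; b_2 = 215; c_2 = 40; a_3 = 385; b_3 = 340; c_3 = 55; s_4 = 140; t_4 = 235; p_5 = 120; s_5 = 250; s_6 = 30; t_6 = 415; u_7 = 315; v_7 = 400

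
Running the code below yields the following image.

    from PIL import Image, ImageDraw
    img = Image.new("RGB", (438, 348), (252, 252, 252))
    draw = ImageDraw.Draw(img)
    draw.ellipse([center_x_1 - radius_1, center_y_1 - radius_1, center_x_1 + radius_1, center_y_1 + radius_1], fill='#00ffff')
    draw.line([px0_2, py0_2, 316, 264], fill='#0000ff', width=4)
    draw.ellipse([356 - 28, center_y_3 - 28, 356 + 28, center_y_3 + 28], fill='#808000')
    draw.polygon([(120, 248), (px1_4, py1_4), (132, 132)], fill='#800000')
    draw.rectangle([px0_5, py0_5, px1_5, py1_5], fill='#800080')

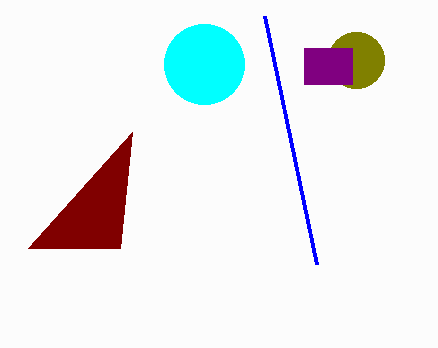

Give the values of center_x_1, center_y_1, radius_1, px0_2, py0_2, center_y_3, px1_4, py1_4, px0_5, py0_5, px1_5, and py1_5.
center_x_1 = 204; center_y_1 = 64; radius_1 = 40; px0_2 = 264; py0_2 = 16; center_y_3 = 60; px1_4 = 28; py1_4 = 248; px0_5 = 304; py0_5 = 48; px1_5 = 352; py1_5 = 84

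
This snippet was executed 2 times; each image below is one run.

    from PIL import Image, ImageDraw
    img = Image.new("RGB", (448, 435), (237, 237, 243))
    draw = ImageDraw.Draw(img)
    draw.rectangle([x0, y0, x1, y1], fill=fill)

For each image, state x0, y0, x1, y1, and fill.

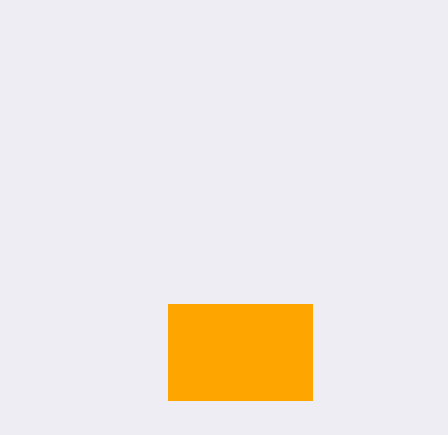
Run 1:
x0 = 168
y0 = 304
x1 = 312
y1 = 400
fill = 'orange'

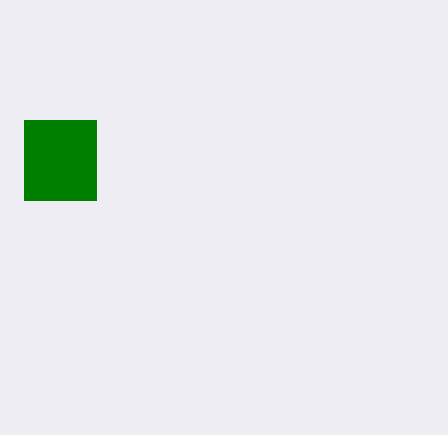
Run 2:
x0 = 24, y0 = 120, x1 = 96, y1 = 200, fill = 'green'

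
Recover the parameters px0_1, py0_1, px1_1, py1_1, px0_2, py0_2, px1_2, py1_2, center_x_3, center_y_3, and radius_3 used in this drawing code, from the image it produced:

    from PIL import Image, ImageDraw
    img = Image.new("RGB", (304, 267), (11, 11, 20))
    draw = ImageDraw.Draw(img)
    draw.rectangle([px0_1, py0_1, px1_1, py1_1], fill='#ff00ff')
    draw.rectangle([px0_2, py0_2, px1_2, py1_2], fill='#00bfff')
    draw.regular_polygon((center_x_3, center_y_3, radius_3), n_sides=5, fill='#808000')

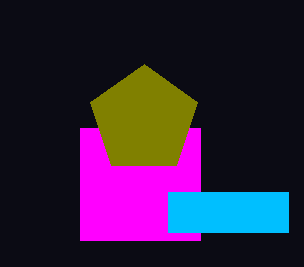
px0_1 = 80
py0_1 = 128
px1_1 = 200
py1_1 = 240
px0_2 = 168
py0_2 = 192
px1_2 = 288
py1_2 = 232
center_x_3 = 144
center_y_3 = 120
radius_3 = 56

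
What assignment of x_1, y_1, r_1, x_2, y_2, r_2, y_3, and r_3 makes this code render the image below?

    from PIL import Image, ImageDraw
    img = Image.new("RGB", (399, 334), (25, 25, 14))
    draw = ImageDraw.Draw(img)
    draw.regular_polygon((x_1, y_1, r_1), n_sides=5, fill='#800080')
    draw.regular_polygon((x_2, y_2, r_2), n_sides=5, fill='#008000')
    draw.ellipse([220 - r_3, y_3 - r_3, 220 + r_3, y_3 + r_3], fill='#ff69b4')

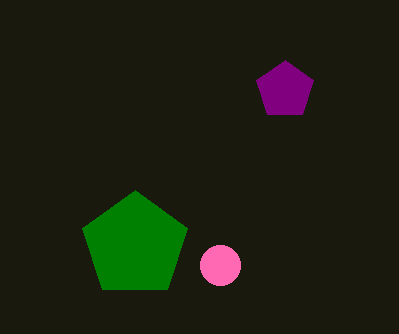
x_1 = 285, y_1 = 90, r_1 = 30, x_2 = 135, y_2 = 245, r_2 = 55, y_3 = 265, r_3 = 20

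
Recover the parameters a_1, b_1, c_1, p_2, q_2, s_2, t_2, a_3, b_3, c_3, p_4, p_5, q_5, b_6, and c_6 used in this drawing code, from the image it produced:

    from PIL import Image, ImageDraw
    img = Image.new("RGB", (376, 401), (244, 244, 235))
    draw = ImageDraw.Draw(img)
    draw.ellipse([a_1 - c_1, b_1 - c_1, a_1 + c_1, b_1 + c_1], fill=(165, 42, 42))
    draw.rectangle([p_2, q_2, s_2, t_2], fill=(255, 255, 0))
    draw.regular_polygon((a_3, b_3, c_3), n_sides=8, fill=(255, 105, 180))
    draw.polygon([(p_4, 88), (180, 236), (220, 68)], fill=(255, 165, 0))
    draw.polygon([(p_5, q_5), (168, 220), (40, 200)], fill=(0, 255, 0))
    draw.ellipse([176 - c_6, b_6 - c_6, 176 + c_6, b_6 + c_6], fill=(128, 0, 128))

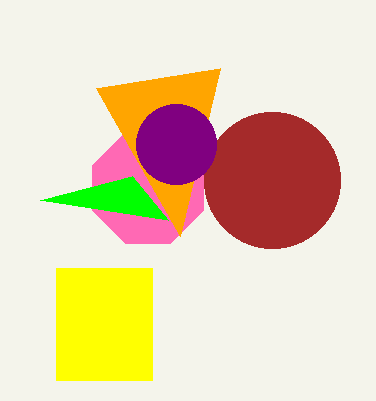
a_1 = 272
b_1 = 180
c_1 = 68
p_2 = 56
q_2 = 268
s_2 = 152
t_2 = 380
a_3 = 148
b_3 = 188
c_3 = 60
p_4 = 96
p_5 = 132
q_5 = 176
b_6 = 144
c_6 = 40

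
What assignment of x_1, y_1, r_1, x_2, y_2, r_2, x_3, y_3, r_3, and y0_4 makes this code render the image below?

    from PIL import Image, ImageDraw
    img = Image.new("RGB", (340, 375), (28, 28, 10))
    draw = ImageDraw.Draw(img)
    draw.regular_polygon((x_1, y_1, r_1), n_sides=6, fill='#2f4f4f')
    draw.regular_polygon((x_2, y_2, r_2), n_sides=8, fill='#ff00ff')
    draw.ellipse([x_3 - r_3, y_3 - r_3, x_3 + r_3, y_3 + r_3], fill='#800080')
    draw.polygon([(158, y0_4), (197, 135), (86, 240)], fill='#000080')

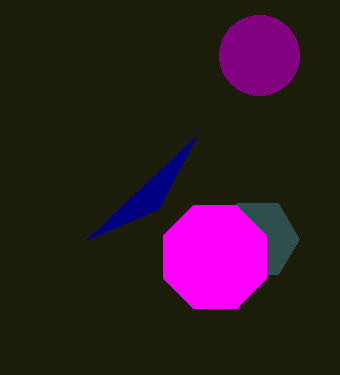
x_1 = 258, y_1 = 239, r_1 = 41, x_2 = 215, y_2 = 257, r_2 = 56, x_3 = 259, y_3 = 55, r_3 = 40, y0_4 = 209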